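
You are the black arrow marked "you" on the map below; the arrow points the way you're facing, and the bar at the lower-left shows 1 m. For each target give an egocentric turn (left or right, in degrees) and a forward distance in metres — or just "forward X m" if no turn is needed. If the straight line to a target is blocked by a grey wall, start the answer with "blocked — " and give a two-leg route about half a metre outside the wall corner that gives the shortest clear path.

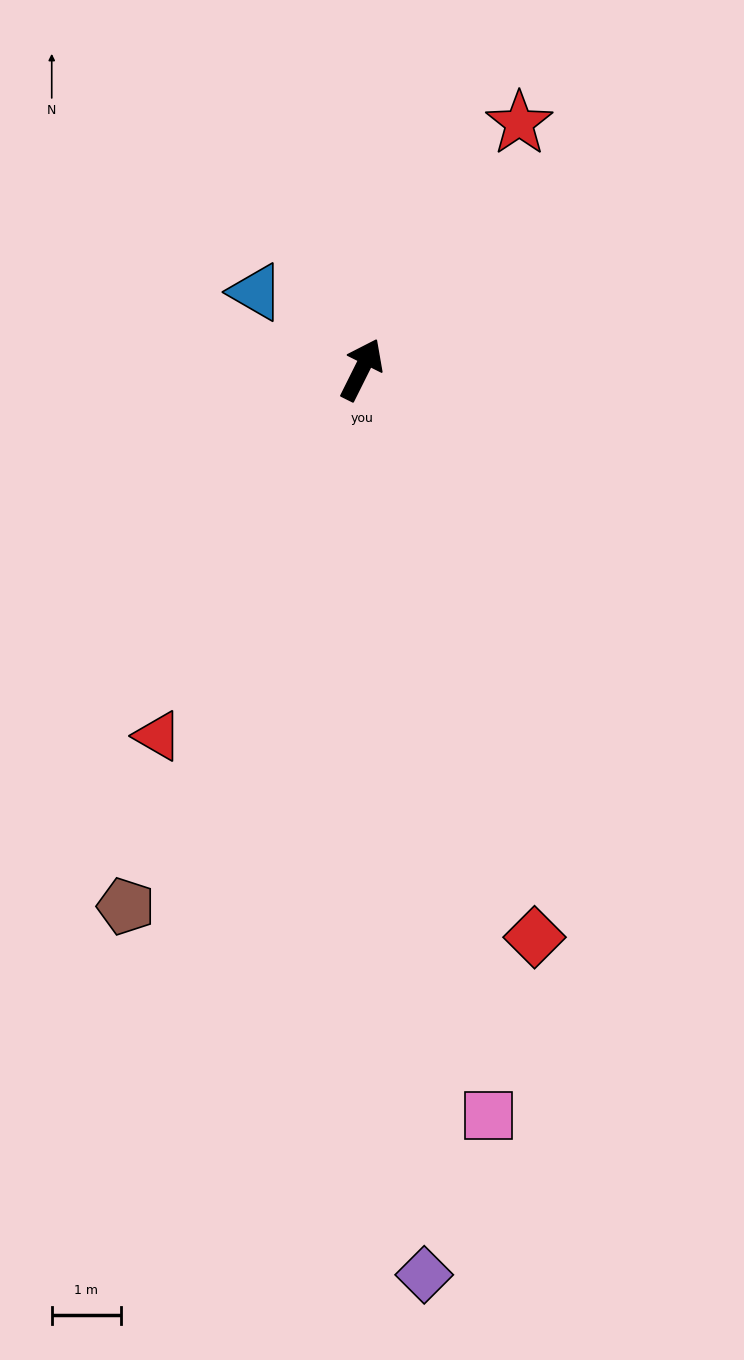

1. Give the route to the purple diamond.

turn right 150°, forward 13.1 m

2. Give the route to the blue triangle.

turn left 80°, forward 1.9 m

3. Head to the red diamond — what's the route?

turn right 137°, forward 8.5 m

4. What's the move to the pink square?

turn right 144°, forward 10.9 m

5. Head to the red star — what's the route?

turn right 6°, forward 4.2 m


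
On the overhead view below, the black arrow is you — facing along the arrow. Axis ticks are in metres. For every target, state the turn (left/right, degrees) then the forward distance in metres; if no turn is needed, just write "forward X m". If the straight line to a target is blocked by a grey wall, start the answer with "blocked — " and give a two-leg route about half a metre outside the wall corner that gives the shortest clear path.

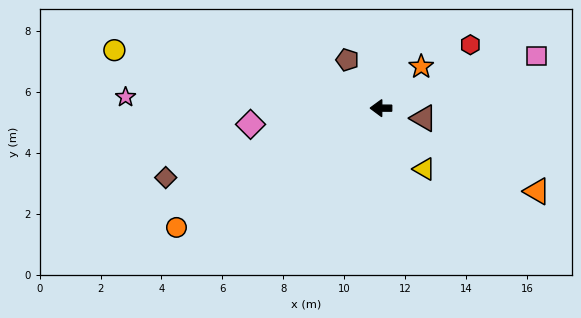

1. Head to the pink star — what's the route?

turn right 2°, forward 8.4 m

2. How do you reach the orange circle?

turn left 31°, forward 7.8 m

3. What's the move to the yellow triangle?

turn left 126°, forward 2.4 m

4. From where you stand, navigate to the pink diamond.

turn left 7°, forward 4.3 m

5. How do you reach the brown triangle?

turn left 167°, forward 1.4 m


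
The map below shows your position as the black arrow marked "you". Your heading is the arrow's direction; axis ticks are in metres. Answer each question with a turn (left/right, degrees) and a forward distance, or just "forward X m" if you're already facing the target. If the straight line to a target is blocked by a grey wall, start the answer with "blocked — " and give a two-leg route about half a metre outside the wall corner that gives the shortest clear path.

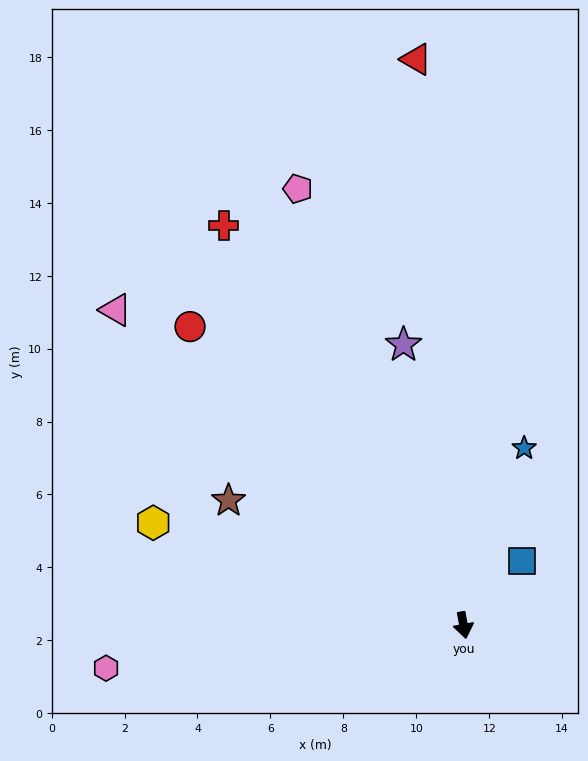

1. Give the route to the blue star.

turn left 151°, forward 5.1 m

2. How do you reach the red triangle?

turn left 174°, forward 15.6 m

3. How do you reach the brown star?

turn right 128°, forward 7.3 m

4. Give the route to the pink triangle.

turn right 142°, forward 12.9 m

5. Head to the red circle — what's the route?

turn right 148°, forward 11.1 m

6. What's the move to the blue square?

turn left 127°, forward 2.4 m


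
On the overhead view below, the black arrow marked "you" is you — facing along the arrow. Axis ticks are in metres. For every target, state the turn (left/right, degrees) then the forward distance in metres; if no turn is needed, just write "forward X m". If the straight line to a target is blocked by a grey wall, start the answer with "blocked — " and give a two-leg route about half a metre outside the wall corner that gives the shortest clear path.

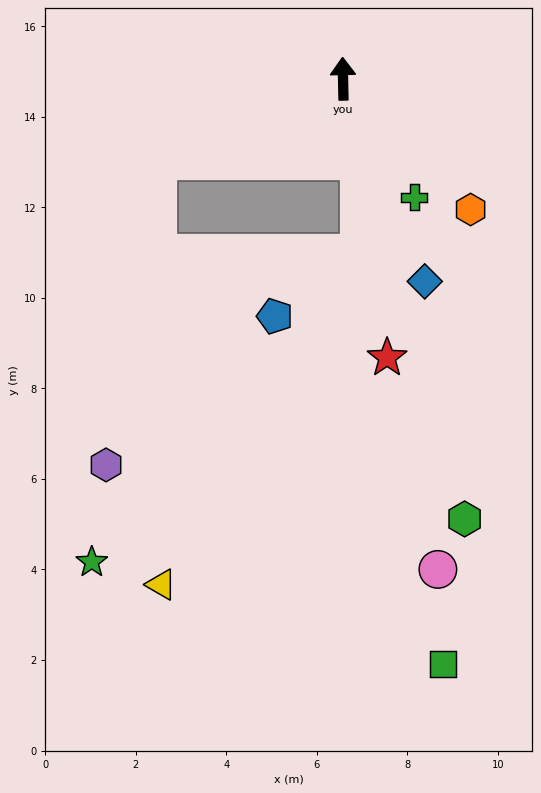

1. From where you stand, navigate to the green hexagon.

turn right 166°, forward 10.1 m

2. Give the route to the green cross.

turn right 150°, forward 3.1 m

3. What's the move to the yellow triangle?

blocked — turn left 113°, forward 4.5 m, then turn left 66°, forward 9.4 m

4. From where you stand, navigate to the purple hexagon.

blocked — turn left 113°, forward 4.5 m, then turn left 56°, forward 6.8 m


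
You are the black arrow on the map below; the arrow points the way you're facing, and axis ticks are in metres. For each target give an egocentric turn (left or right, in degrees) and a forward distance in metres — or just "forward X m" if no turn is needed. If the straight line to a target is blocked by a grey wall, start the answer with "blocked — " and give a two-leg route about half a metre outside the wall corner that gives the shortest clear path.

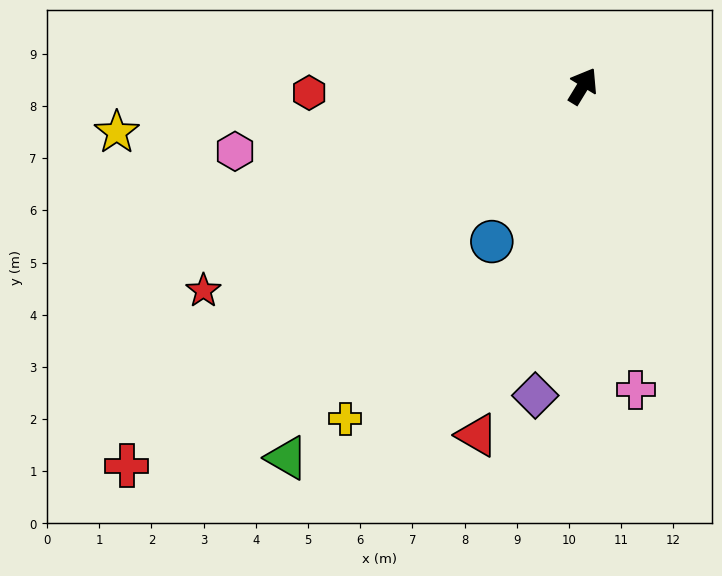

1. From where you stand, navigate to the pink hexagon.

turn left 132°, forward 6.8 m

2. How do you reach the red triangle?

turn right 165°, forward 7.0 m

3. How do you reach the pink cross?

turn right 139°, forward 5.9 m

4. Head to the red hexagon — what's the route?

turn left 123°, forward 5.2 m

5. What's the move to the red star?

turn left 150°, forward 8.3 m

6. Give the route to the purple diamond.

turn right 157°, forward 6.0 m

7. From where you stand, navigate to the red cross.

turn left 161°, forward 11.4 m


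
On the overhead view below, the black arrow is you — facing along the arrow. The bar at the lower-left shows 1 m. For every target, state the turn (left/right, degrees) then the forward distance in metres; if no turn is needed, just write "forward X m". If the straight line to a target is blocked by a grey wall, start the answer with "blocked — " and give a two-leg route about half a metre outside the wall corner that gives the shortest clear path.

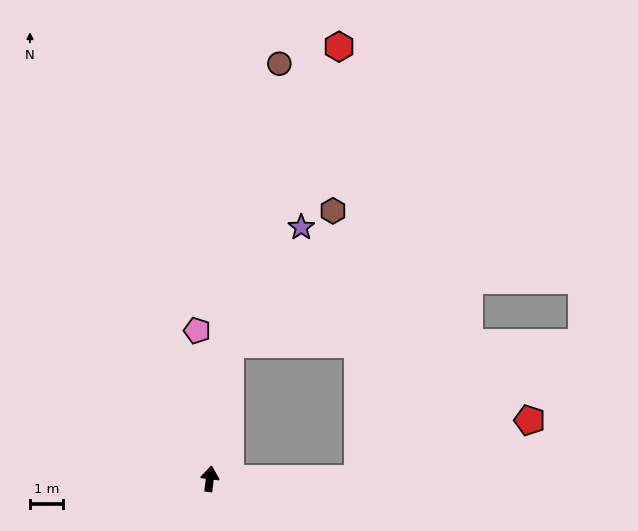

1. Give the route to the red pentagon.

blocked — turn right 83°, forward 4.6 m, then turn left 19°, forward 5.6 m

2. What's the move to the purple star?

blocked — forward 4.2 m, then turn right 24°, forward 4.2 m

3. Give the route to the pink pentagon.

turn left 12°, forward 4.6 m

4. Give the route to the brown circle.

turn right 3°, forward 12.9 m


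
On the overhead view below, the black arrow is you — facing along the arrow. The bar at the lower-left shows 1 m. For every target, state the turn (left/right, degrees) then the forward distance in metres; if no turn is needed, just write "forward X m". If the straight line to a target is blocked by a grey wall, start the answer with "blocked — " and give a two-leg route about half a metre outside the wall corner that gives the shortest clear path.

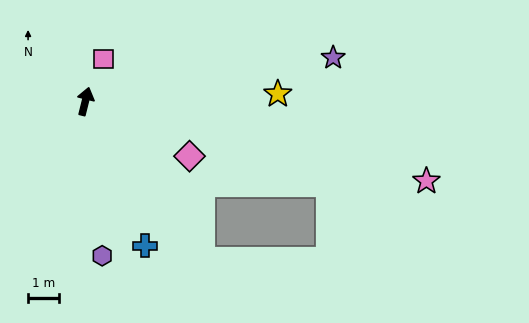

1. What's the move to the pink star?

turn right 89°, forward 11.3 m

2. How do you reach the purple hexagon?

turn right 160°, forward 5.0 m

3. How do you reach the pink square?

turn right 9°, forward 1.5 m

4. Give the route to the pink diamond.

turn right 104°, forward 3.8 m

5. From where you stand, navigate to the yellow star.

turn right 74°, forward 6.2 m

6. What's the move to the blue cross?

turn right 144°, forward 5.1 m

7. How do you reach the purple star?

turn right 66°, forward 8.1 m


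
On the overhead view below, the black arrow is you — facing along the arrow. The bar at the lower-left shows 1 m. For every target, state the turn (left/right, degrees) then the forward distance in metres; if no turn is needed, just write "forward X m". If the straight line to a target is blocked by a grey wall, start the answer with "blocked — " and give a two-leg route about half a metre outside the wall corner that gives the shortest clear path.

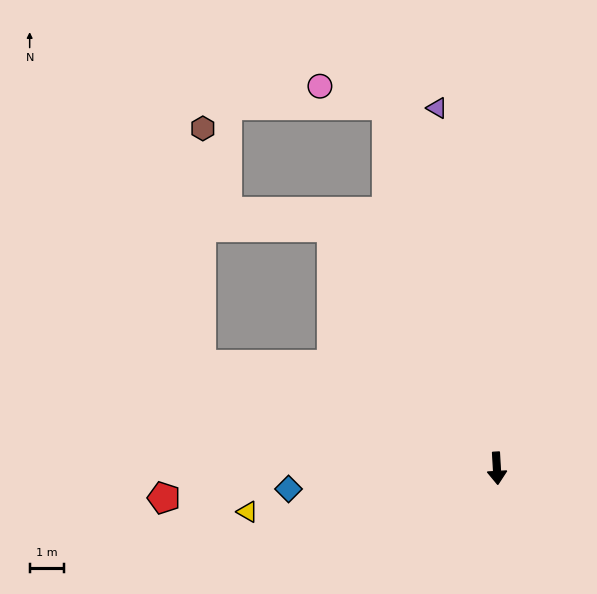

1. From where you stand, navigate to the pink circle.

blocked — turn right 166°, forward 11.0 m, then turn left 57°, forward 2.0 m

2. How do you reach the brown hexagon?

blocked — turn right 113°, forward 9.1 m, then turn right 71°, forward 6.9 m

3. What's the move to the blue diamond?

turn right 88°, forward 6.1 m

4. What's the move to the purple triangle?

turn right 174°, forward 10.6 m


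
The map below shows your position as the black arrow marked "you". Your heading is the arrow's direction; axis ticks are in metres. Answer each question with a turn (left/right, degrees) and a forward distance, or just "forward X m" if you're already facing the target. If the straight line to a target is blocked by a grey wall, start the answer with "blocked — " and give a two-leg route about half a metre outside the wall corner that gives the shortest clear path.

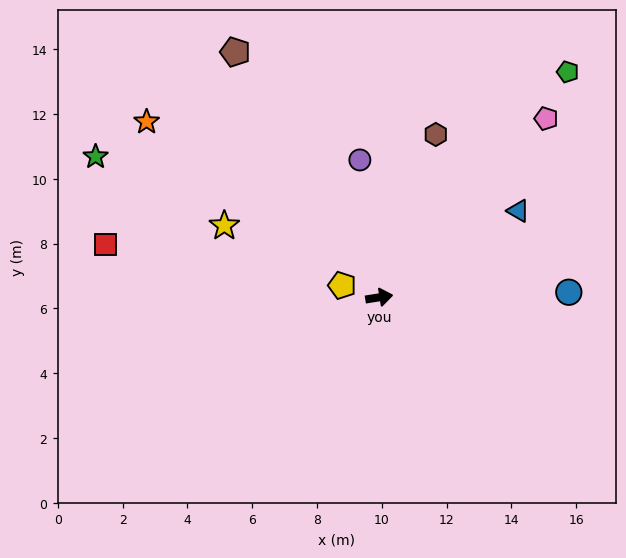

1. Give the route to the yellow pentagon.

turn left 153°, forward 1.2 m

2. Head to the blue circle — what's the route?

turn right 8°, forward 5.9 m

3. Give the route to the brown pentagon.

turn left 111°, forward 8.8 m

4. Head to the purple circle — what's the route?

turn left 89°, forward 4.3 m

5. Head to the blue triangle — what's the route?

turn left 23°, forward 5.1 m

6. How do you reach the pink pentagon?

turn left 38°, forward 7.6 m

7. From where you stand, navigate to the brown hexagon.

turn left 62°, forward 5.3 m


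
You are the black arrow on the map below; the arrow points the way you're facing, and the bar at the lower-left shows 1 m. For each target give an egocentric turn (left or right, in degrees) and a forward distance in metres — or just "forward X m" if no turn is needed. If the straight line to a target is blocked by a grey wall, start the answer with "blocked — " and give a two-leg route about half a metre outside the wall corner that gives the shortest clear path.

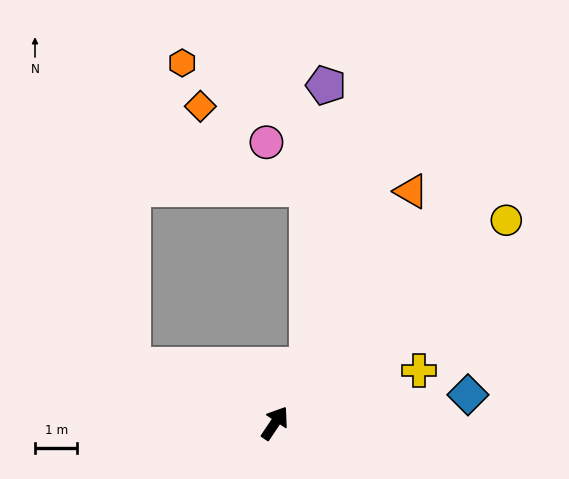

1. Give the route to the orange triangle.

turn left 3°, forward 6.4 m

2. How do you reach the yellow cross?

turn right 36°, forward 3.6 m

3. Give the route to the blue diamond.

turn right 48°, forward 4.6 m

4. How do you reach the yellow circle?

turn right 15°, forward 7.3 m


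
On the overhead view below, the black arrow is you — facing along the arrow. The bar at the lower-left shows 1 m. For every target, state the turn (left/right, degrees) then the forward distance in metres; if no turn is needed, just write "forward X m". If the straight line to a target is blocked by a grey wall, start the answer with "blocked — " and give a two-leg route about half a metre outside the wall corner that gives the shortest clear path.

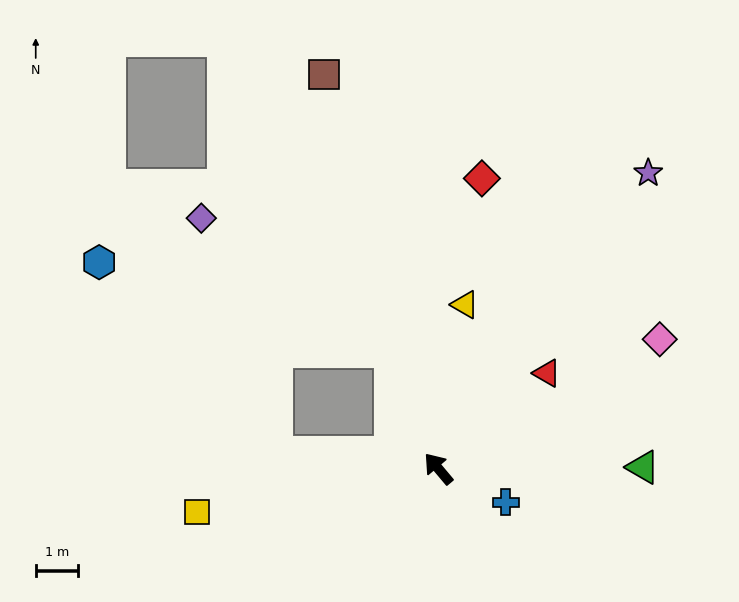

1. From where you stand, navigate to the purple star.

turn right 75°, forward 8.5 m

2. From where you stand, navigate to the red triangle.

turn right 89°, forward 3.4 m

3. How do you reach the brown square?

turn right 24°, forward 9.6 m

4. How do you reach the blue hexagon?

blocked — turn left 45°, forward 3.8 m, then turn right 43°, forward 6.1 m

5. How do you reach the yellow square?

turn left 60°, forward 5.7 m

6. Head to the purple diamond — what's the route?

blocked — turn right 19°, forward 3.0 m, then turn left 34°, forward 5.4 m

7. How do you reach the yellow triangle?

turn right 49°, forward 3.9 m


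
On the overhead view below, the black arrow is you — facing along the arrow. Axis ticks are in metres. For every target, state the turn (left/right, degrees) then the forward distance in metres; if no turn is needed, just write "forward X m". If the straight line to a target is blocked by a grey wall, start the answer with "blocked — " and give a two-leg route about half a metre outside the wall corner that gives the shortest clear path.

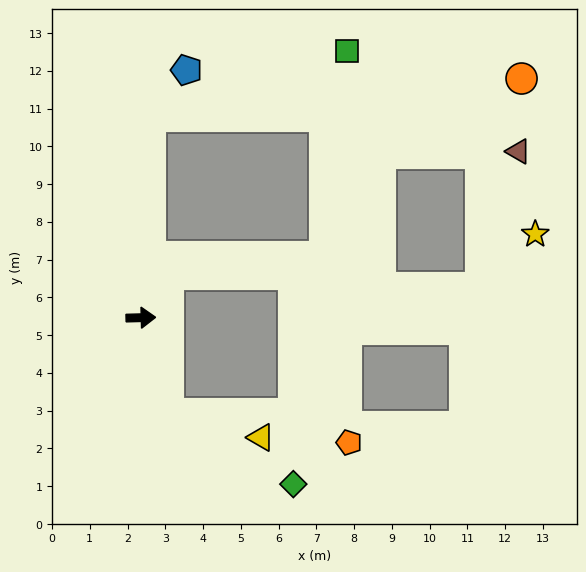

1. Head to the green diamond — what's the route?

blocked — turn right 76°, forward 2.6 m, then turn left 45°, forward 3.8 m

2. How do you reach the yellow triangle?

blocked — turn right 76°, forward 2.6 m, then turn left 60°, forward 2.5 m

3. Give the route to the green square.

blocked — turn left 86°, forward 5.3 m, then turn right 69°, forward 5.5 m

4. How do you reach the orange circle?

blocked — turn left 86°, forward 5.3 m, then turn right 82°, forward 9.9 m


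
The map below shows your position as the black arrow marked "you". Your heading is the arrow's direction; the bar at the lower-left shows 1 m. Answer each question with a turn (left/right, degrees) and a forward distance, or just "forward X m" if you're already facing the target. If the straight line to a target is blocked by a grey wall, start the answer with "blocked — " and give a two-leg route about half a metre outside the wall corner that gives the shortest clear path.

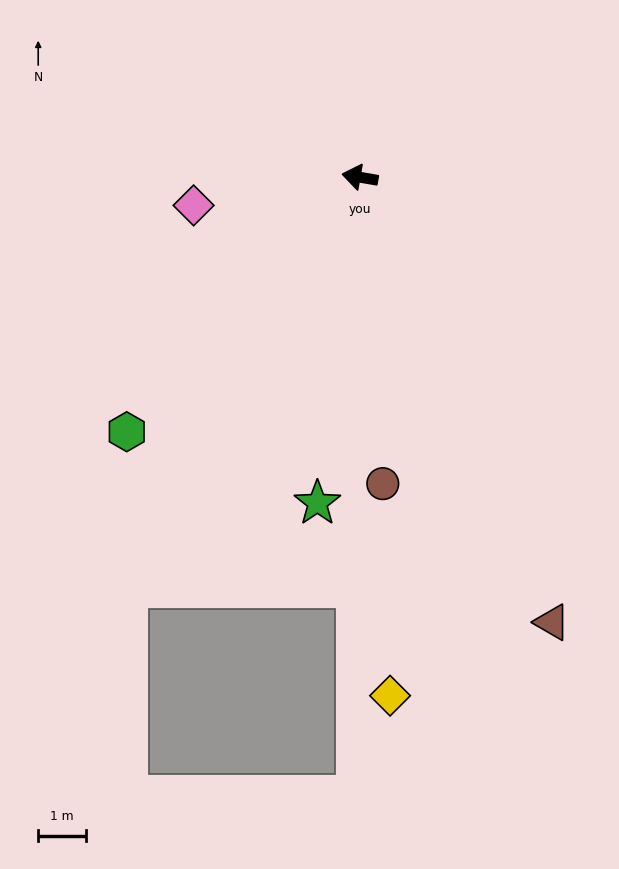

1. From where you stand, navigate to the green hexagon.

turn left 57°, forward 7.3 m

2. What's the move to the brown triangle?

turn left 123°, forward 10.2 m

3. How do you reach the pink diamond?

turn left 19°, forward 3.6 m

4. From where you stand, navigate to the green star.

turn left 92°, forward 6.9 m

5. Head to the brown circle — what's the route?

turn left 104°, forward 6.5 m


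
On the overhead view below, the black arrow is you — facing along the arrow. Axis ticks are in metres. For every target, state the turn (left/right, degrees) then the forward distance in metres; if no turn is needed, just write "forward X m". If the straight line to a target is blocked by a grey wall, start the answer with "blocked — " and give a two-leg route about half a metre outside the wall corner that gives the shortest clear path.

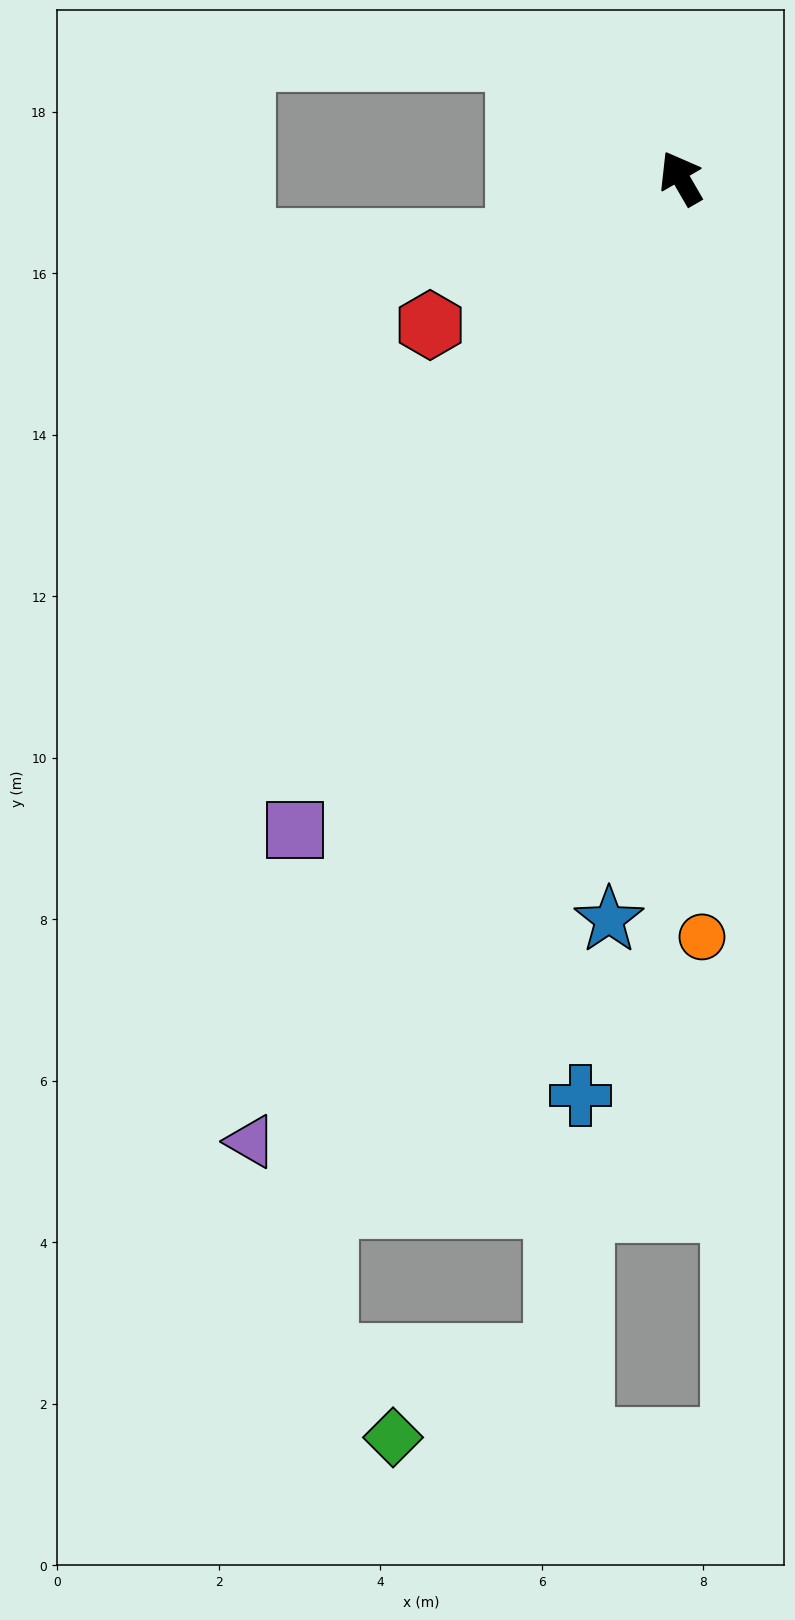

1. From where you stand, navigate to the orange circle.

turn left 152°, forward 9.4 m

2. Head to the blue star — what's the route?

turn left 144°, forward 9.2 m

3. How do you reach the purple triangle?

turn left 126°, forward 13.1 m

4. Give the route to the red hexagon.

turn left 90°, forward 3.6 m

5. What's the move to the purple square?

turn left 119°, forward 9.4 m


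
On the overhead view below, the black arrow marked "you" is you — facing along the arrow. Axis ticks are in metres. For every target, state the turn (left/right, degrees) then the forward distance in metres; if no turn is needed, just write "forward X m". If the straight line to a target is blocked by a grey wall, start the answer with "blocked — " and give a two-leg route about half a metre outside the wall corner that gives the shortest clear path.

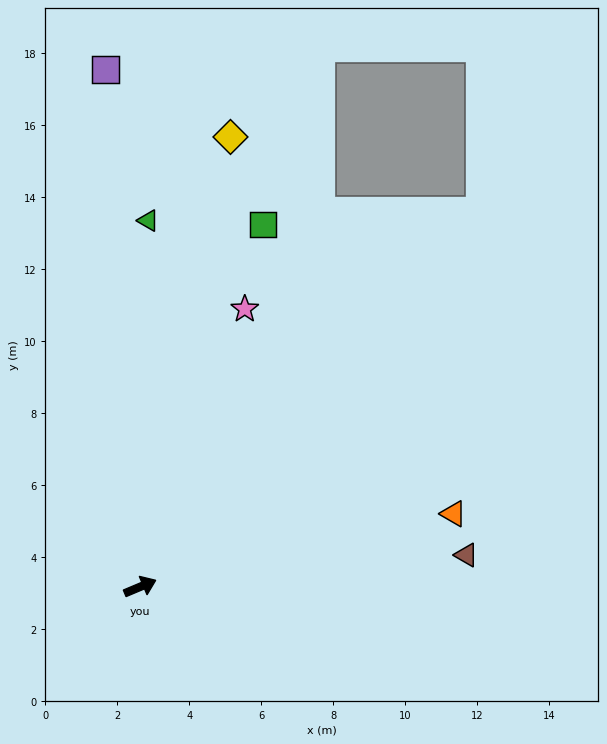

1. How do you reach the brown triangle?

turn right 17°, forward 9.1 m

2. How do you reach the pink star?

turn left 47°, forward 8.2 m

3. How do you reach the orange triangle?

turn right 10°, forward 8.9 m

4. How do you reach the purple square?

turn left 71°, forward 14.4 m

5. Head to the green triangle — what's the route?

turn left 66°, forward 10.2 m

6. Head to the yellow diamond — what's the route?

turn left 56°, forward 12.7 m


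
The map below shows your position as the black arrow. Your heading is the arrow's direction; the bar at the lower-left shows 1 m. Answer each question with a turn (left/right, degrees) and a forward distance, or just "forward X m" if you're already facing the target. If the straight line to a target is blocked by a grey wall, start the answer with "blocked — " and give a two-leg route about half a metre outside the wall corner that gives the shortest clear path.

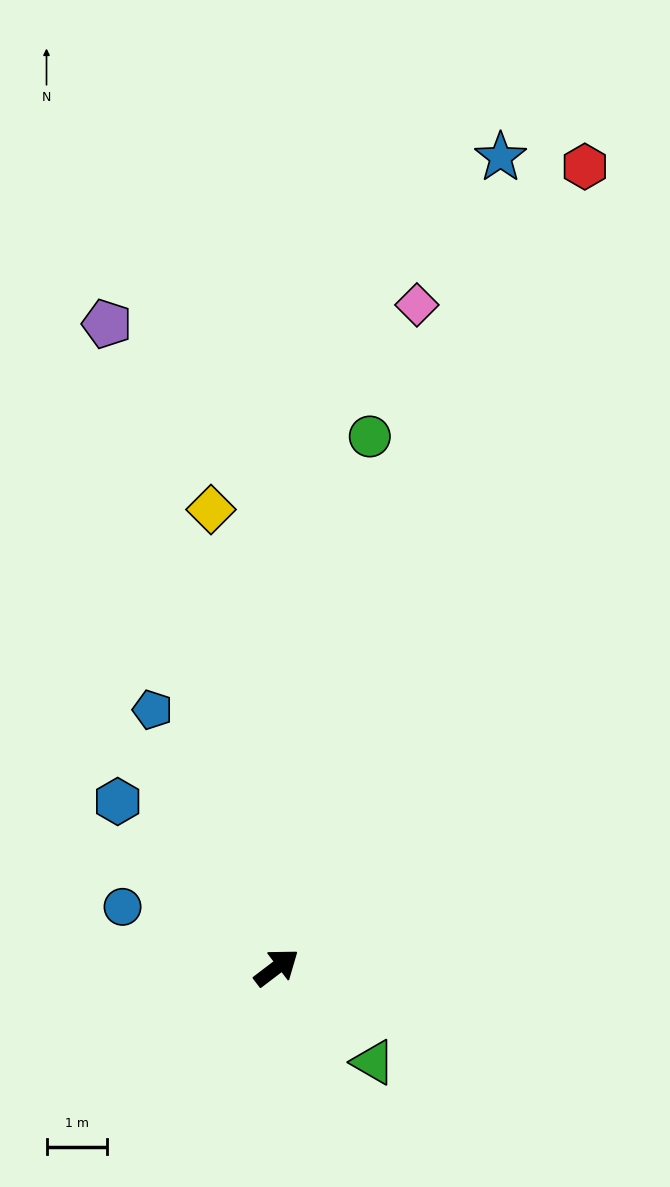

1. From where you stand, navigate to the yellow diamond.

turn left 61°, forward 7.6 m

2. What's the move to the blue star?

turn left 37°, forward 13.8 m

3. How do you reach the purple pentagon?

turn left 67°, forward 10.9 m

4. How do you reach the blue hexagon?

turn left 96°, forward 3.8 m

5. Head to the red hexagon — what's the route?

turn left 32°, forward 14.1 m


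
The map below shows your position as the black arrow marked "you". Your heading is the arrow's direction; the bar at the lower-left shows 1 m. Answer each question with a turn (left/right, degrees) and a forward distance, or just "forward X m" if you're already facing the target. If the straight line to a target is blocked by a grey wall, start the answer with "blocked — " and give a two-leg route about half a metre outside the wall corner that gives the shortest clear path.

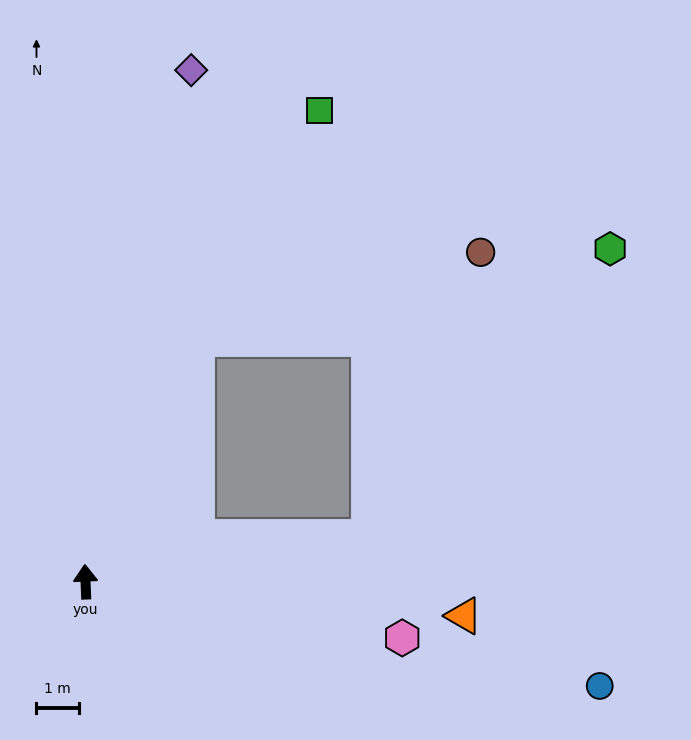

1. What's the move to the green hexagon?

blocked — turn right 83°, forward 6.8 m, then turn left 41°, forward 8.9 m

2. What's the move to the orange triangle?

turn right 97°, forward 9.0 m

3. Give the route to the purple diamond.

turn right 14°, forward 12.3 m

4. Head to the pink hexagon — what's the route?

turn right 102°, forward 7.6 m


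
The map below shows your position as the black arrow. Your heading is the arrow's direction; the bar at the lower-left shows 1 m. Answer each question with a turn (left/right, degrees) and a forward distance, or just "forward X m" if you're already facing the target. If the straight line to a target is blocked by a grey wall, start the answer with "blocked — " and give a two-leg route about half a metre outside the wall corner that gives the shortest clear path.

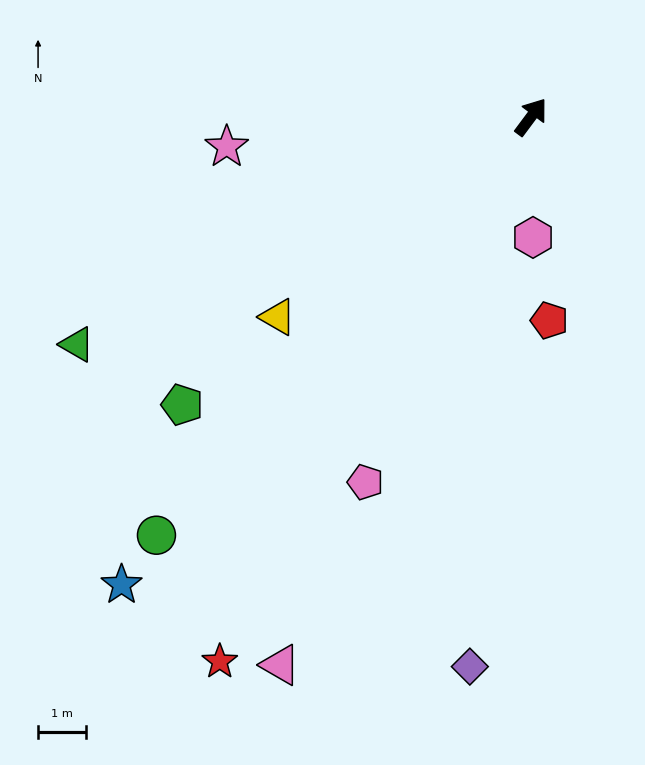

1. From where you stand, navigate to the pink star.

turn left 132°, forward 6.3 m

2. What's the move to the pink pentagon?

turn right 168°, forward 8.3 m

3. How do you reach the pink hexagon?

turn right 142°, forward 2.5 m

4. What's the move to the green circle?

turn left 175°, forward 11.6 m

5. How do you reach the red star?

turn right 173°, forward 13.0 m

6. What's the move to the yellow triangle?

turn left 165°, forward 6.7 m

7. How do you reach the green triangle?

turn left 153°, forward 10.5 m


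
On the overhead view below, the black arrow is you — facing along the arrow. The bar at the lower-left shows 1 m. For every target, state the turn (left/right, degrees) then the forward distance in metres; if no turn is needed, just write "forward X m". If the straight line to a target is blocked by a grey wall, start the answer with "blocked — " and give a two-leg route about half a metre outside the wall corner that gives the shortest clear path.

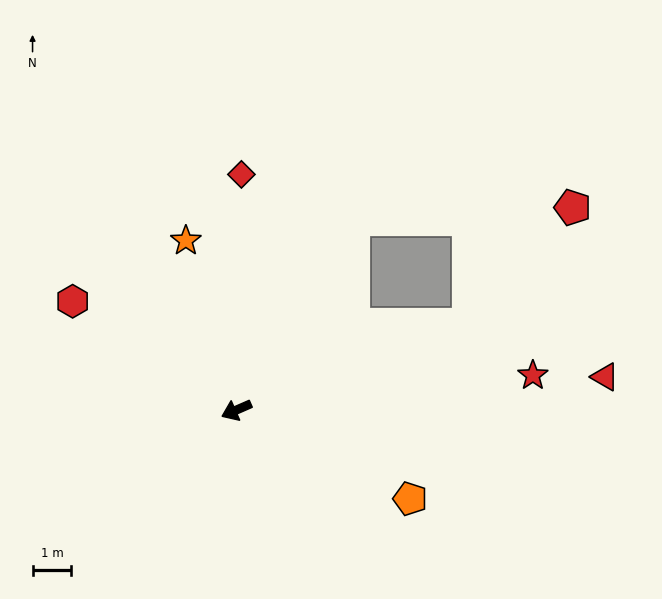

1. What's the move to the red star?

turn left 163°, forward 7.7 m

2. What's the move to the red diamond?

turn right 115°, forward 6.1 m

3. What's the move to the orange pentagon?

turn left 129°, forward 5.0 m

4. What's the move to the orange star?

turn right 97°, forward 4.6 m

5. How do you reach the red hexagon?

turn right 57°, forward 5.1 m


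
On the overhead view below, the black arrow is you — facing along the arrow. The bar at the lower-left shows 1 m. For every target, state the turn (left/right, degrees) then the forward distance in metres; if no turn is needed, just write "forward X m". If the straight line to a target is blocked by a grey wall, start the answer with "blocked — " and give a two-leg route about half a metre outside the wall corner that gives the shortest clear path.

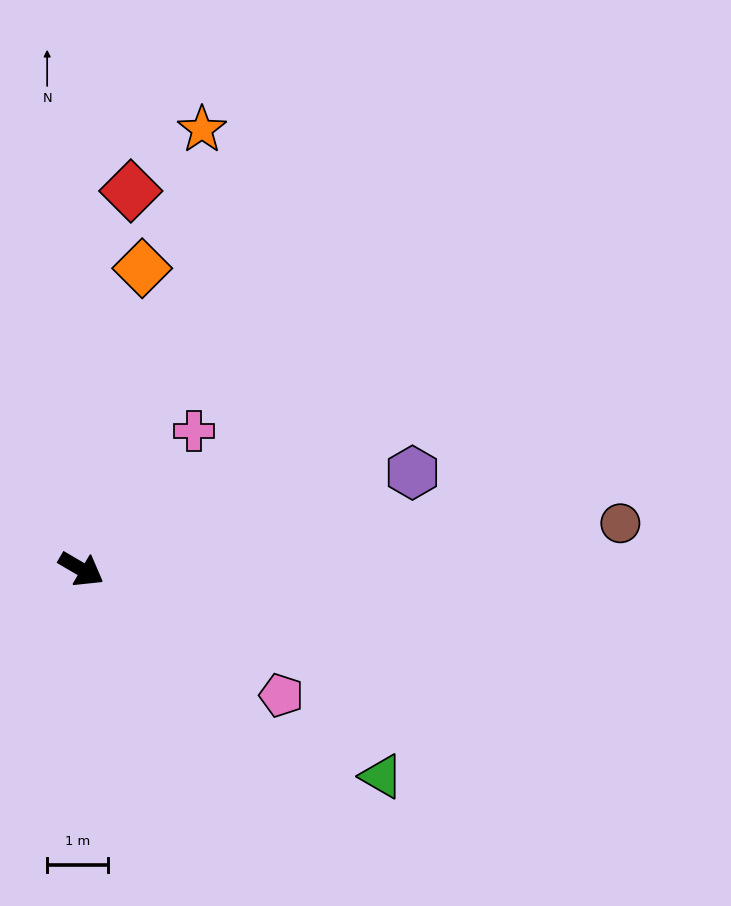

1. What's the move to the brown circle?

turn left 35°, forward 8.8 m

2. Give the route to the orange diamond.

turn left 109°, forward 5.0 m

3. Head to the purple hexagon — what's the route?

turn left 47°, forward 5.6 m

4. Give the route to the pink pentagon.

forward 3.9 m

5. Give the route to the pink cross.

turn left 81°, forward 2.9 m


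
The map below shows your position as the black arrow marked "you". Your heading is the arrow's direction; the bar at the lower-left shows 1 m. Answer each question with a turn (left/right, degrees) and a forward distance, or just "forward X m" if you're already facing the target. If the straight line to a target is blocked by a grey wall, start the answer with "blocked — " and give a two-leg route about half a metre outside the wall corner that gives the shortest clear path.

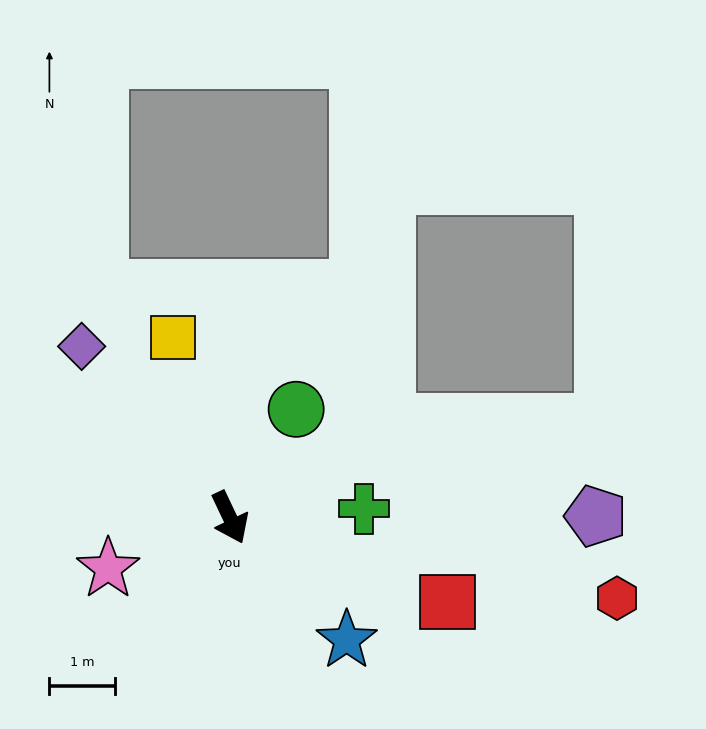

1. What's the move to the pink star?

turn right 93°, forward 2.0 m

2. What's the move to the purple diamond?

turn right 164°, forward 3.5 m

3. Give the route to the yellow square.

turn left 172°, forward 2.9 m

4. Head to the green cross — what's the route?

turn left 68°, forward 2.1 m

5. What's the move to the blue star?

turn left 18°, forward 2.6 m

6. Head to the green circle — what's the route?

turn left 123°, forward 1.9 m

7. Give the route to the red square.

turn left 43°, forward 3.6 m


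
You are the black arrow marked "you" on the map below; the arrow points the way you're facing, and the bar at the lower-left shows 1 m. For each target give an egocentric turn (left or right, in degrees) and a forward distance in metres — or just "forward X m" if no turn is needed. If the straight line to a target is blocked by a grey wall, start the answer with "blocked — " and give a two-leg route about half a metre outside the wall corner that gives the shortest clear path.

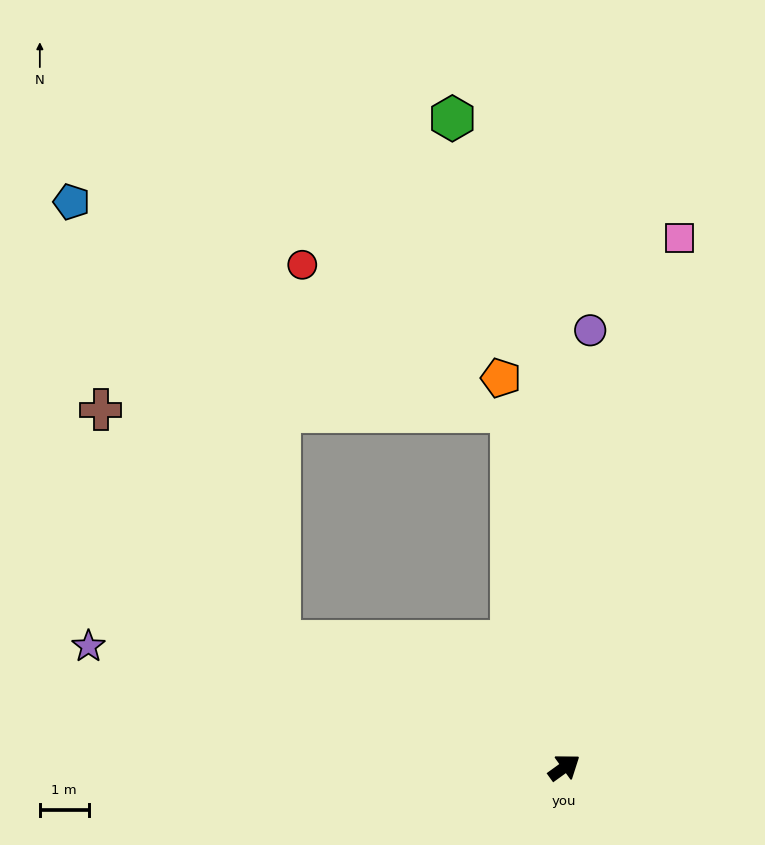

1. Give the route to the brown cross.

blocked — turn left 120°, forward 6.4 m, then turn right 28°, forward 6.0 m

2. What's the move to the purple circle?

turn left 51°, forward 9.0 m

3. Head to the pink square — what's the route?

turn left 42°, forward 11.1 m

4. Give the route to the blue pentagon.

blocked — turn left 120°, forward 6.4 m, then turn right 40°, forward 10.0 m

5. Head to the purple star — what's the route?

turn left 130°, forward 10.1 m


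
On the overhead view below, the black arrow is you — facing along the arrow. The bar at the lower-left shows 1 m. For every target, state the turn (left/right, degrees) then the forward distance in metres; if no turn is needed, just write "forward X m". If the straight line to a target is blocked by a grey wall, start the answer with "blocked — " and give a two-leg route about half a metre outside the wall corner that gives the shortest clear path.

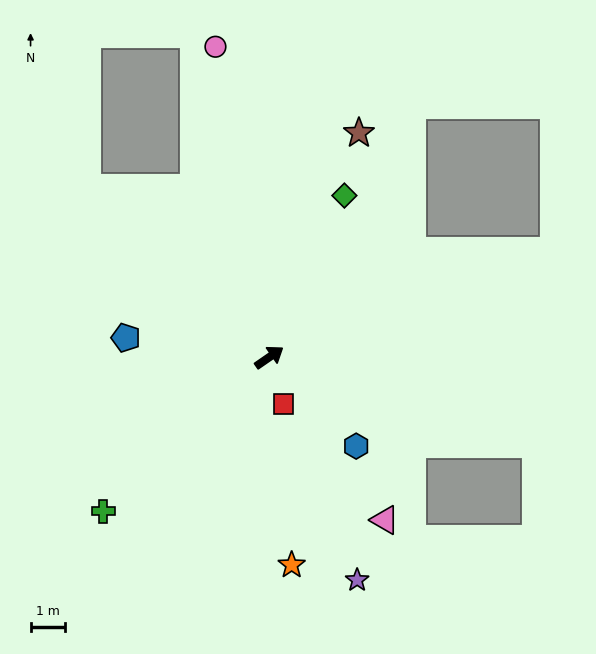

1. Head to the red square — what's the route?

turn right 108°, forward 1.4 m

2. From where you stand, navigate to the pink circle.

turn left 65°, forward 9.2 m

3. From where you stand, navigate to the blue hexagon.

turn right 80°, forward 3.6 m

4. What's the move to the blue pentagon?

turn left 138°, forward 4.2 m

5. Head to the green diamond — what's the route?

turn left 30°, forward 5.2 m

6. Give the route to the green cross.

turn right 172°, forward 6.6 m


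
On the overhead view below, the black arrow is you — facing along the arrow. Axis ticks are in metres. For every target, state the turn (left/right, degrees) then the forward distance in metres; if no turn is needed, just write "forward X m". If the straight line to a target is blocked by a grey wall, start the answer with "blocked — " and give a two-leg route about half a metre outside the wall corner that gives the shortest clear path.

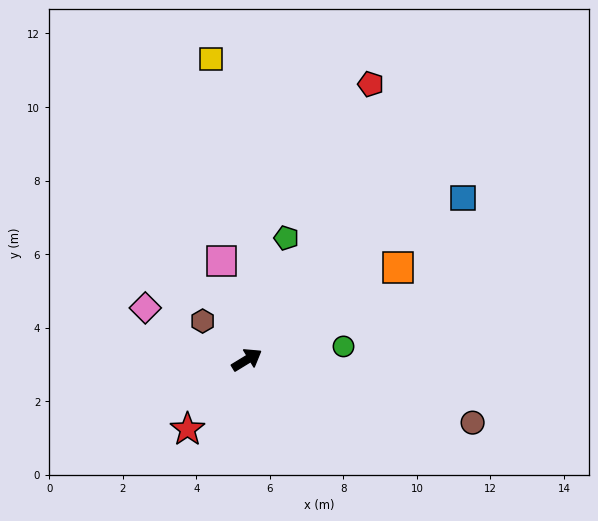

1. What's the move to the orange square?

forward 4.8 m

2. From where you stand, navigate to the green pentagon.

turn left 41°, forward 3.5 m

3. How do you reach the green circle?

turn right 24°, forward 2.7 m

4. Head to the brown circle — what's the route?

turn right 47°, forward 6.4 m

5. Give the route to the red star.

turn right 162°, forward 2.5 m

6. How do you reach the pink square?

turn left 73°, forward 2.8 m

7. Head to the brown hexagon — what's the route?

turn left 107°, forward 1.6 m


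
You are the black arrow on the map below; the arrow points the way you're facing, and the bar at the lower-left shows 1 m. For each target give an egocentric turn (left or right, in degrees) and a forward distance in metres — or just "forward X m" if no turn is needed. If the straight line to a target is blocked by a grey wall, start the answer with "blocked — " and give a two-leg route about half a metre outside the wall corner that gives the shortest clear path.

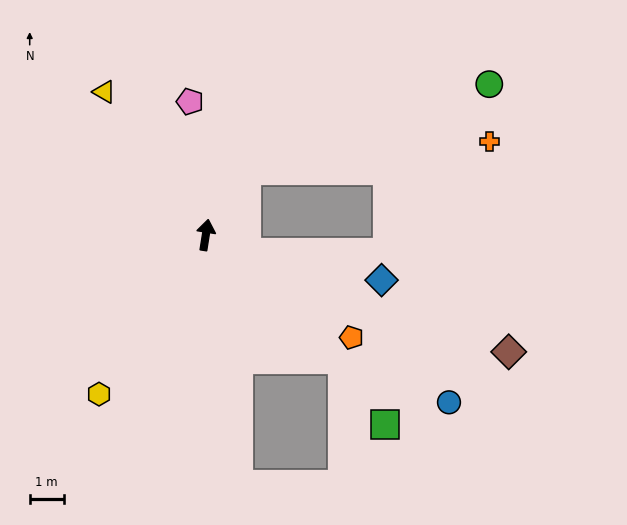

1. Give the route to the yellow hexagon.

turn left 155°, forward 5.6 m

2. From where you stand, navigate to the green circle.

blocked — turn right 24°, forward 2.2 m, then turn right 37°, forward 7.6 m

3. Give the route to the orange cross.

blocked — turn right 24°, forward 2.2 m, then turn right 50°, forward 7.2 m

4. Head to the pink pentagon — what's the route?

turn left 16°, forward 3.9 m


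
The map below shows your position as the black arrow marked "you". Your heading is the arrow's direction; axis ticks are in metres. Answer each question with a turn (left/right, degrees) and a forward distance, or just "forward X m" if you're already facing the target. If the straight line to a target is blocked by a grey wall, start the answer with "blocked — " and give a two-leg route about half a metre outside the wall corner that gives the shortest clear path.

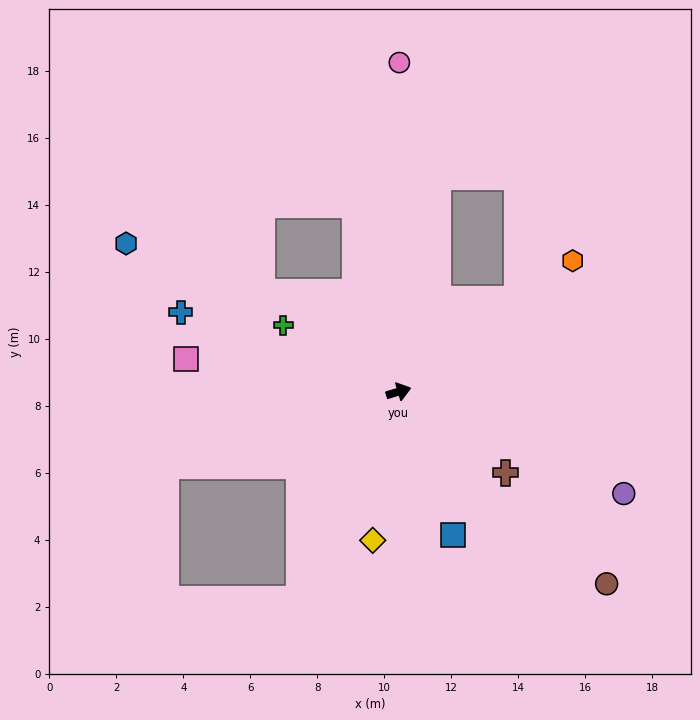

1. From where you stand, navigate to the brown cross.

turn right 54°, forward 4.0 m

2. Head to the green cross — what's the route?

turn left 133°, forward 4.0 m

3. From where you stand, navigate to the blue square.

turn right 86°, forward 4.6 m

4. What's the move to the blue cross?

turn left 143°, forward 6.9 m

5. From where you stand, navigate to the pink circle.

turn left 73°, forward 9.8 m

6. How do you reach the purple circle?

turn right 41°, forward 7.4 m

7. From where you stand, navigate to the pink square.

turn left 155°, forward 6.4 m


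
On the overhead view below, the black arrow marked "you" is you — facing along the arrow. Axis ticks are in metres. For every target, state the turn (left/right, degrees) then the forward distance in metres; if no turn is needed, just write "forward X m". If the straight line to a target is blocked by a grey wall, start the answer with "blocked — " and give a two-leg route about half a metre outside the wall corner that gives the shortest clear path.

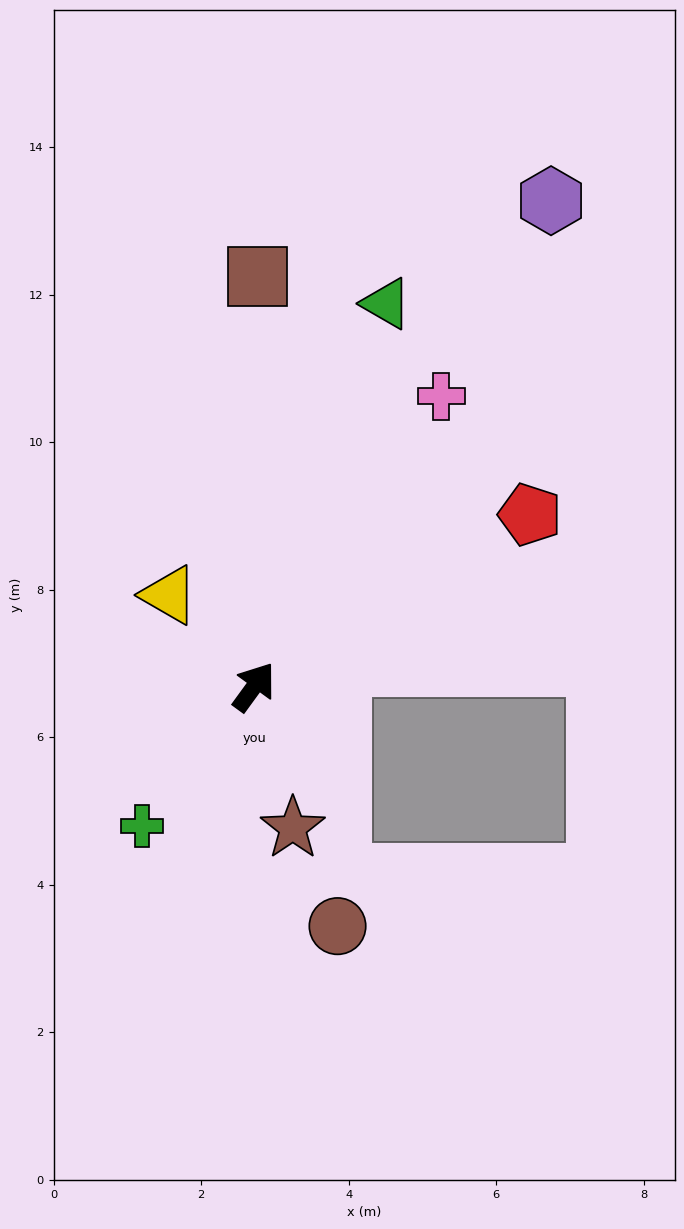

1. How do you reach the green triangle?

turn left 17°, forward 5.5 m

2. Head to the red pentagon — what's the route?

turn right 22°, forward 4.4 m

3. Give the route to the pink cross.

turn left 3°, forward 4.7 m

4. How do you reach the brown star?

turn right 129°, forward 2.0 m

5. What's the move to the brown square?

turn left 36°, forward 5.6 m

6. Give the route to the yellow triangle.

turn left 79°, forward 1.7 m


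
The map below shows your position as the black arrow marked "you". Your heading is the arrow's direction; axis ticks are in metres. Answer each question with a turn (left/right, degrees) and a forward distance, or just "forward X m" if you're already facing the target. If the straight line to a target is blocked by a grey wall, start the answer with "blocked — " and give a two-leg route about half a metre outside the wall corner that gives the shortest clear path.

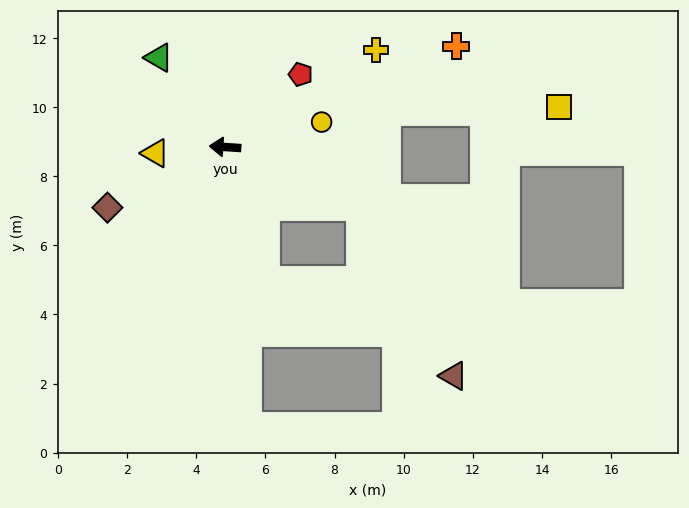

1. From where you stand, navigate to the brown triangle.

blocked — turn left 160°, forward 4.3 m, then turn right 37°, forward 5.6 m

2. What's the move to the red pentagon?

turn right 132°, forward 3.0 m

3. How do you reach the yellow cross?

turn right 143°, forward 5.2 m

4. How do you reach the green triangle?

turn right 50°, forward 3.2 m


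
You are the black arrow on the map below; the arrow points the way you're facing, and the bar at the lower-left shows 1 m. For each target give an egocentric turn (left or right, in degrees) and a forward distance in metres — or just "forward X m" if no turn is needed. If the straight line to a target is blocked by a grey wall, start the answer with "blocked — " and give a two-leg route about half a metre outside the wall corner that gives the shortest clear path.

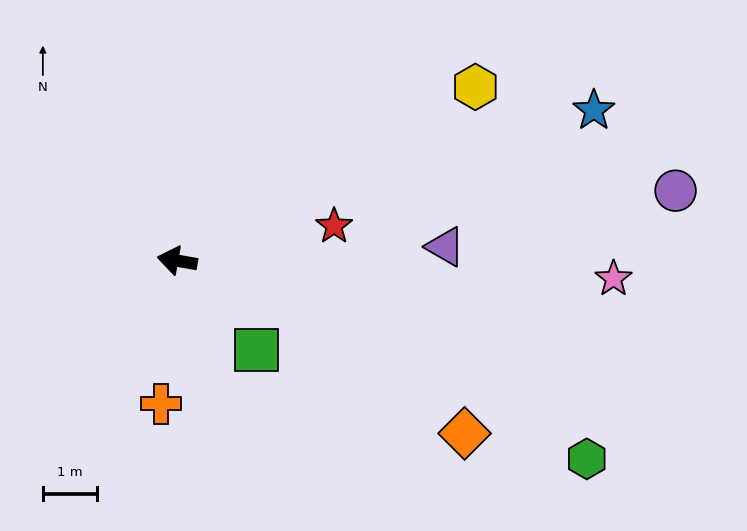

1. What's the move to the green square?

turn left 142°, forward 2.2 m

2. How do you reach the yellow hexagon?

turn right 140°, forward 6.4 m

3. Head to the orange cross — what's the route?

turn left 93°, forward 2.7 m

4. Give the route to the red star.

turn right 158°, forward 3.0 m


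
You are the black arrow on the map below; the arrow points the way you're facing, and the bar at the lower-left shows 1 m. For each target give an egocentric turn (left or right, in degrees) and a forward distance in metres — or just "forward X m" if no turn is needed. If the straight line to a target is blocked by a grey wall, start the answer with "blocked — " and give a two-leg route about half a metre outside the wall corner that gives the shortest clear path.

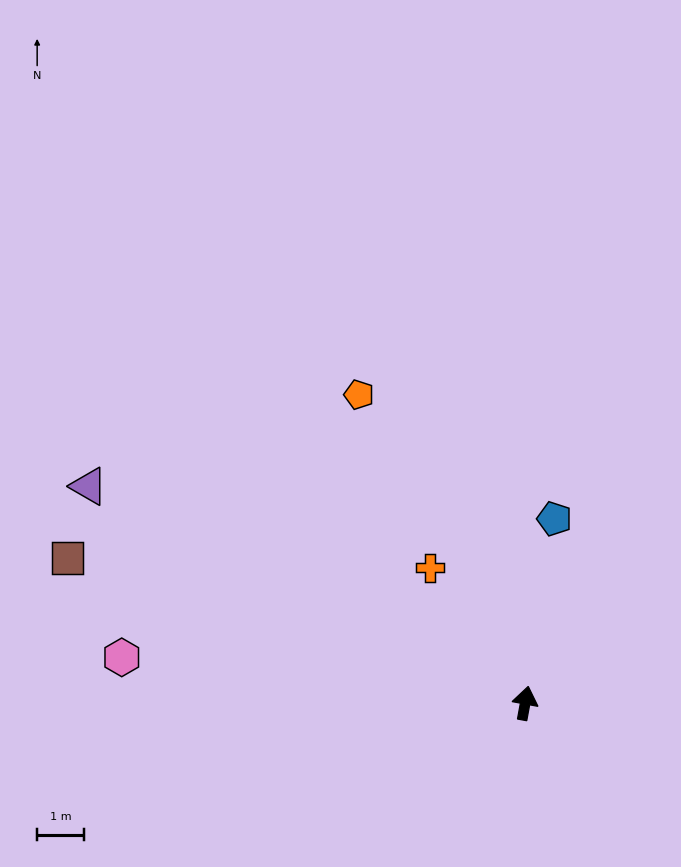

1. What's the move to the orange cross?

turn left 45°, forward 3.5 m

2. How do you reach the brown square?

turn left 83°, forward 10.2 m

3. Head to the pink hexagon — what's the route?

turn left 94°, forward 8.6 m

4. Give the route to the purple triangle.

turn left 74°, forward 10.4 m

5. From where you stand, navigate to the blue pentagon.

forward 4.0 m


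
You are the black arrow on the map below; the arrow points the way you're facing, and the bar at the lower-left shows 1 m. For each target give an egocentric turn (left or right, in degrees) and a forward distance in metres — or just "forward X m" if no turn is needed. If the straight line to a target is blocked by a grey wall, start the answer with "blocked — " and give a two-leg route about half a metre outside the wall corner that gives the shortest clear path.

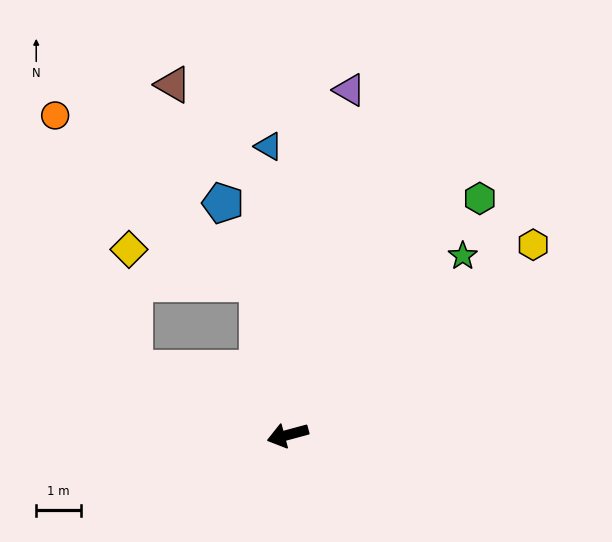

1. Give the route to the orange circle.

blocked — turn right 94°, forward 3.4 m, then turn left 39°, forward 5.8 m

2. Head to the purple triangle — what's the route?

turn right 115°, forward 7.8 m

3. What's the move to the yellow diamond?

blocked — turn right 38°, forward 3.7 m, then turn right 65°, forward 2.7 m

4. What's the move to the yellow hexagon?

turn right 157°, forward 6.9 m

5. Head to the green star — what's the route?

turn right 149°, forward 5.6 m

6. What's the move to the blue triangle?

turn right 101°, forward 6.4 m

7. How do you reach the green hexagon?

turn right 144°, forward 6.8 m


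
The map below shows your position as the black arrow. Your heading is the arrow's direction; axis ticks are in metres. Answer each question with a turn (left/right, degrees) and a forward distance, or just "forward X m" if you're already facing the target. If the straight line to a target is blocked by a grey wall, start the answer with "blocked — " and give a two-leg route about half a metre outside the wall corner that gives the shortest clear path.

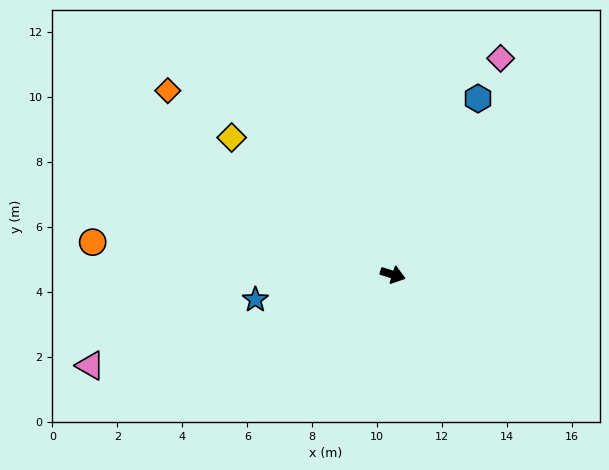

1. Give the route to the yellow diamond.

turn left 157°, forward 6.5 m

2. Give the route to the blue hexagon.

turn left 82°, forward 6.0 m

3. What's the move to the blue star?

turn right 152°, forward 4.3 m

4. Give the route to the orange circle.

turn right 169°, forward 9.3 m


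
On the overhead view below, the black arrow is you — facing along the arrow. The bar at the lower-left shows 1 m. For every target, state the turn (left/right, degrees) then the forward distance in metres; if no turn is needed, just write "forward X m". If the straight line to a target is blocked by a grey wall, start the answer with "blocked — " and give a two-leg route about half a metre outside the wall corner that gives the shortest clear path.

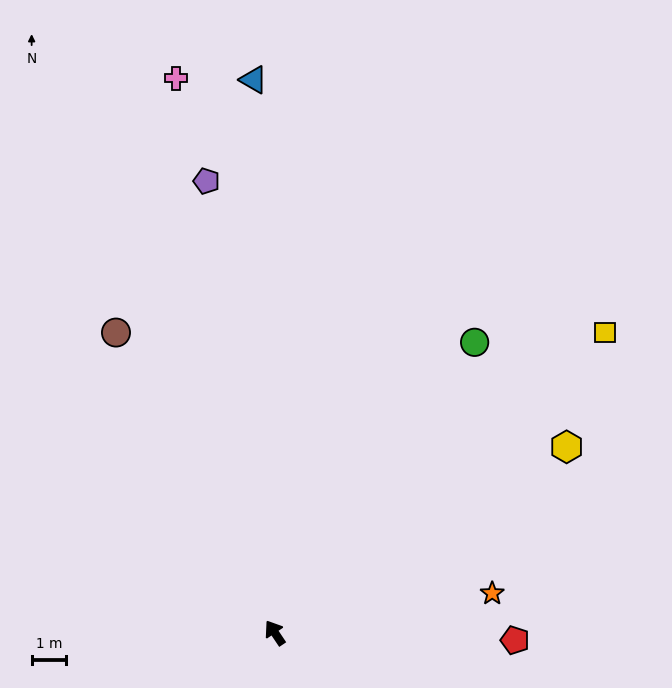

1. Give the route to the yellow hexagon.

turn right 91°, forward 10.0 m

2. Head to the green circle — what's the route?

turn right 68°, forward 10.2 m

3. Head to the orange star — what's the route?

turn right 114°, forward 6.4 m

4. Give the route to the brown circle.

turn right 6°, forward 9.8 m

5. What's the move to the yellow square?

turn right 82°, forward 12.9 m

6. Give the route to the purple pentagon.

turn right 25°, forward 13.2 m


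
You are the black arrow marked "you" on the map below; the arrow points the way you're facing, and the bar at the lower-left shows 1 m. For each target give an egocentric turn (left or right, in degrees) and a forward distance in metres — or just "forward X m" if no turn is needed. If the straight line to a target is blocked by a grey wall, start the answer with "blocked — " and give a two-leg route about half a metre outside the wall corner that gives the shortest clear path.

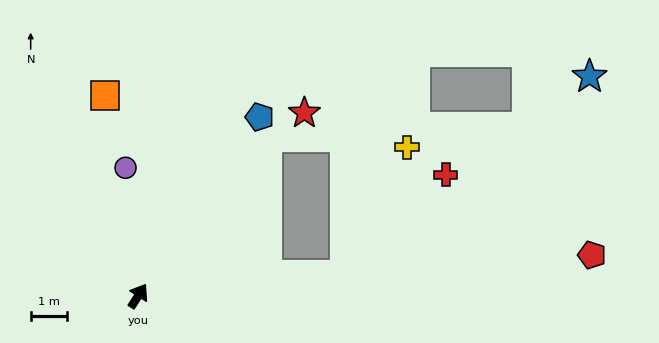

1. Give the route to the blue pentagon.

forward 6.0 m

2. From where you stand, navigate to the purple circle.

turn left 38°, forward 3.6 m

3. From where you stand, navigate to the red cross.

blocked — turn right 52°, forward 5.8 m, then turn left 39°, forward 4.0 m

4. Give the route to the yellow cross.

blocked — turn right 52°, forward 5.8 m, then turn left 59°, forward 4.0 m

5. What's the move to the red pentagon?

turn right 52°, forward 12.7 m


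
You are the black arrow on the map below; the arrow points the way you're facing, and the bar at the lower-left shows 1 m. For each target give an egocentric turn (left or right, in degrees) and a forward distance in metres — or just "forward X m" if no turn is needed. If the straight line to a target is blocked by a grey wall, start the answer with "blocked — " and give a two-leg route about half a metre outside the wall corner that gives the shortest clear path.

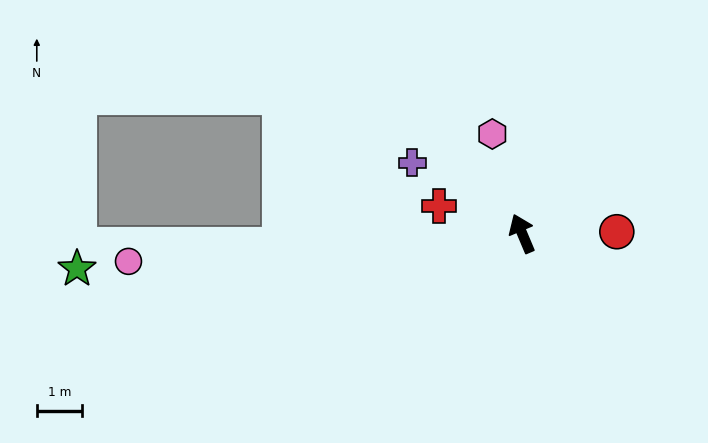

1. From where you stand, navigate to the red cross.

turn left 49°, forward 1.9 m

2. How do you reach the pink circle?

turn left 71°, forward 8.7 m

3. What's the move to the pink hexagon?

turn right 6°, forward 2.3 m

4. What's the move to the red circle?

turn right 112°, forward 2.1 m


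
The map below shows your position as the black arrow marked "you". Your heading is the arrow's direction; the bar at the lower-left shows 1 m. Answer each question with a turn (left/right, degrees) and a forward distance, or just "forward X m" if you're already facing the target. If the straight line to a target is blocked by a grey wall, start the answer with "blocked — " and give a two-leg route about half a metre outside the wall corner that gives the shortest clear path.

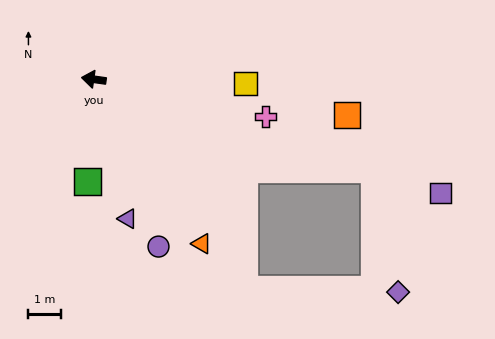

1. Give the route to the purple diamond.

blocked — turn left 170°, forward 9.1 m, then turn right 61°, forward 3.8 m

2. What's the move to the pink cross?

turn left 176°, forward 5.4 m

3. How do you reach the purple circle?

turn left 119°, forward 5.5 m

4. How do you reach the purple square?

turn left 170°, forward 11.2 m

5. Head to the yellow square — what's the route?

turn right 174°, forward 4.7 m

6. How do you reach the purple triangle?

turn left 112°, forward 4.4 m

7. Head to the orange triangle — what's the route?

turn left 131°, forward 6.0 m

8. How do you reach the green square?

turn left 94°, forward 3.1 m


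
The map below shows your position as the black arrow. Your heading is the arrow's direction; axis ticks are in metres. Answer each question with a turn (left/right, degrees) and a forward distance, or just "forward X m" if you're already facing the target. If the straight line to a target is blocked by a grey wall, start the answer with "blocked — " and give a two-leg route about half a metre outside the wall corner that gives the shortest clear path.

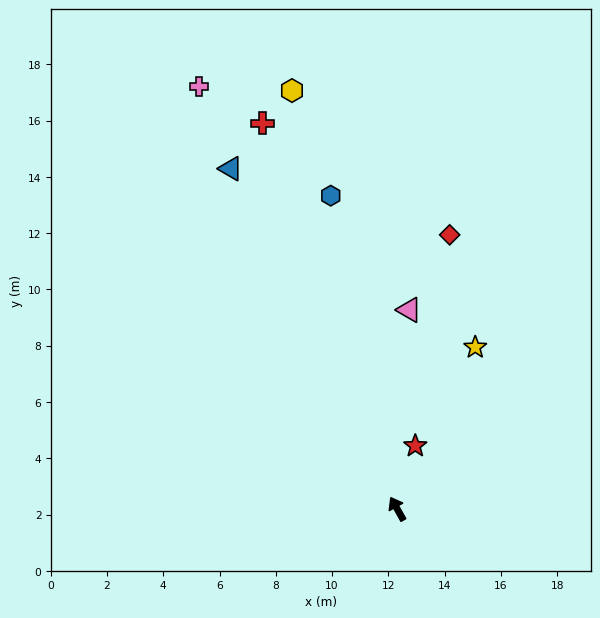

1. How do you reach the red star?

turn right 45°, forward 2.3 m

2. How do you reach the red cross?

turn right 10°, forward 14.5 m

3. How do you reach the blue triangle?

turn right 3°, forward 13.5 m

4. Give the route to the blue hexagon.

turn right 17°, forward 11.4 m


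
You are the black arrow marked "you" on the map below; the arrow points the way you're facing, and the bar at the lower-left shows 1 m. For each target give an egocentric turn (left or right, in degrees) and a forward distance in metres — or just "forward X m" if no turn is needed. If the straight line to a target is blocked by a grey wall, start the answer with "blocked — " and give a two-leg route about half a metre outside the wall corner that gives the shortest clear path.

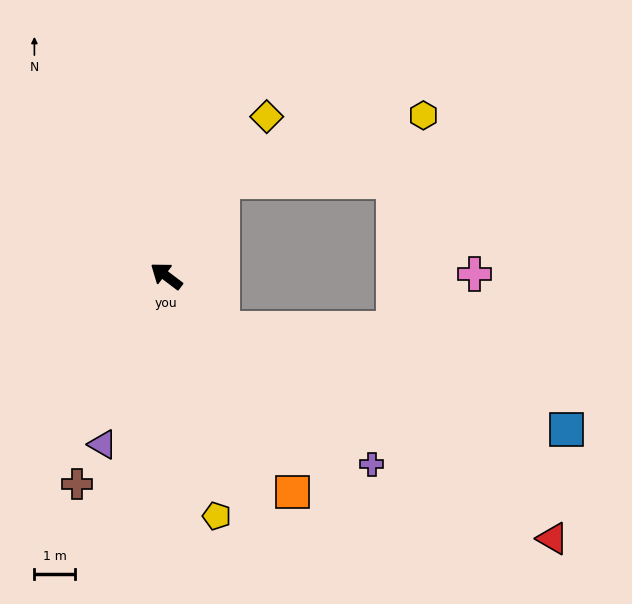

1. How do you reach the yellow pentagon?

turn left 139°, forward 6.0 m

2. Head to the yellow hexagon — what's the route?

blocked — turn right 84°, forward 2.7 m, then turn right 41°, forward 5.2 m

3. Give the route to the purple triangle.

turn left 106°, forward 4.4 m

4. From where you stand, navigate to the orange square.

turn left 157°, forward 6.1 m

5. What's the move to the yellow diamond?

turn right 85°, forward 4.6 m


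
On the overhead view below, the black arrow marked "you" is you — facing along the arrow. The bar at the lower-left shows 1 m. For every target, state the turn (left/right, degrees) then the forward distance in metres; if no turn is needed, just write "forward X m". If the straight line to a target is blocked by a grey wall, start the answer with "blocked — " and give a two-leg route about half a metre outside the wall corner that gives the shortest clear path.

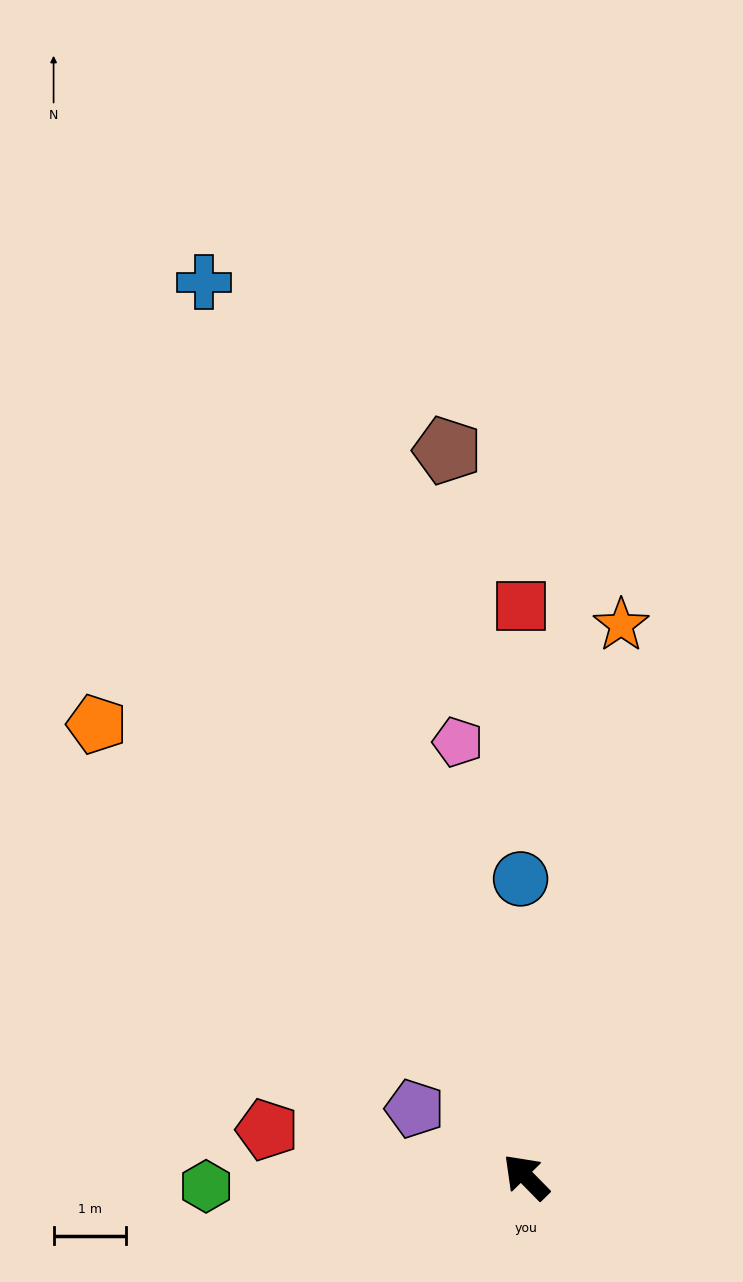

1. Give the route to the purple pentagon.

turn left 14°, forward 1.8 m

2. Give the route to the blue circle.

turn right 43°, forward 4.1 m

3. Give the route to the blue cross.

turn right 25°, forward 13.1 m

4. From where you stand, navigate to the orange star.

turn right 54°, forward 7.7 m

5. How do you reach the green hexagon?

turn left 47°, forward 4.4 m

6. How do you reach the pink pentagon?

turn right 36°, forward 6.1 m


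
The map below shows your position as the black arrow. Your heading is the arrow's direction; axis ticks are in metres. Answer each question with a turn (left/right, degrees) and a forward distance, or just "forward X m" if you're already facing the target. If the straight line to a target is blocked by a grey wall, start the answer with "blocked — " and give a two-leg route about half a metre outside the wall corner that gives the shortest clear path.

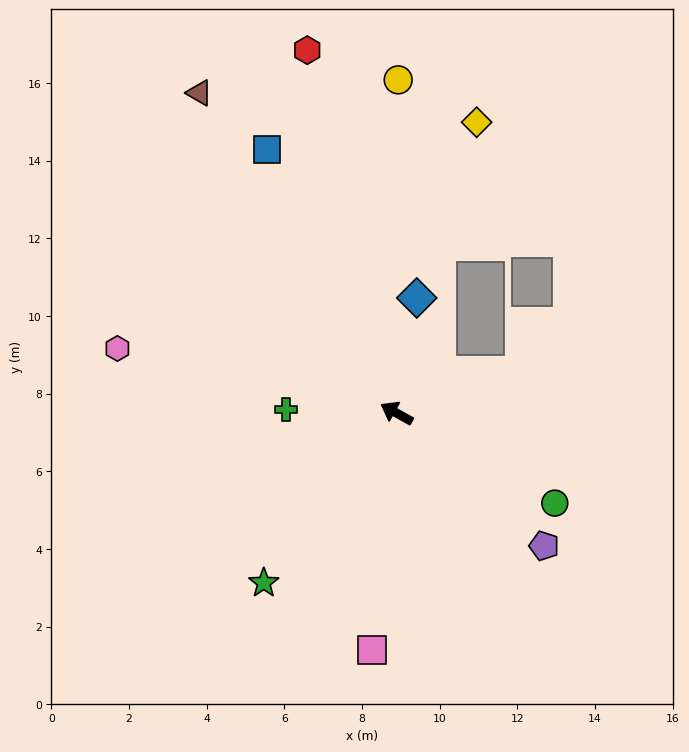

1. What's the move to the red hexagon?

turn right 47°, forward 9.6 m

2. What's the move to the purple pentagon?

turn left 167°, forward 5.1 m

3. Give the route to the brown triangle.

turn right 29°, forward 9.7 m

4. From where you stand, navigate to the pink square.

turn left 113°, forward 6.1 m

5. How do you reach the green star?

turn left 81°, forward 5.6 m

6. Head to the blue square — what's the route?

turn right 35°, forward 7.6 m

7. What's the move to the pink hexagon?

turn left 16°, forward 7.4 m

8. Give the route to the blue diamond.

turn right 71°, forward 3.0 m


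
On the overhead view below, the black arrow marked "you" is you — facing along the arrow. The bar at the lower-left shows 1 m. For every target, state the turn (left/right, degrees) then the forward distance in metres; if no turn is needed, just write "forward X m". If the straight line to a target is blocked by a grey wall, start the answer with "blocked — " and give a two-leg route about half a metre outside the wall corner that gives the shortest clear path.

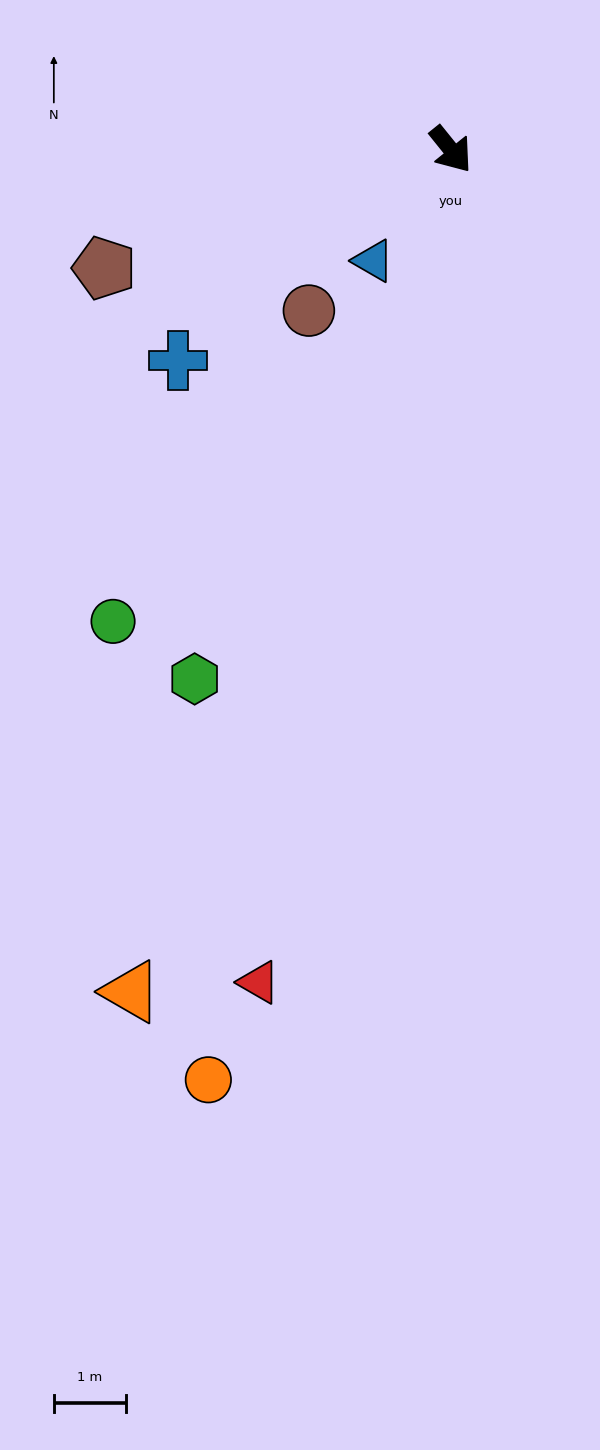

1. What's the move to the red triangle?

turn right 52°, forward 11.8 m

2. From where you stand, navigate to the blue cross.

turn right 91°, forward 4.8 m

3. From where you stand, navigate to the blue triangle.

turn right 74°, forward 1.9 m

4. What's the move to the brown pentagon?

turn right 110°, forward 5.1 m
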